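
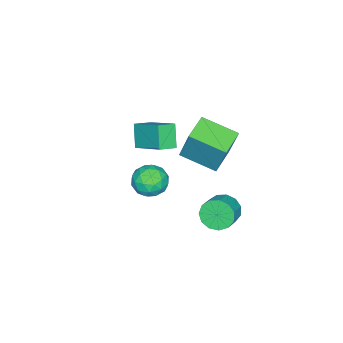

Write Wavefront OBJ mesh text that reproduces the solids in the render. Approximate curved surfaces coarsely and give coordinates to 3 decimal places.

v -3.846 -0.034 -1.344
v -3.556 0.652 0.641
v -4.115 1.861 -1.959
v -3.826 2.547 0.026
v -2.354 0.093 -1.606
v -2.065 0.779 0.379
v -2.624 1.988 -2.221
v -2.334 2.674 -0.236
v 0.003 3.847 -2.099
v 0.417 3.674 -2.833
v 1.45 3.859 -2.294
v 1.037 4.033 -1.561
v 0.332 4.151 -2.834
v 1.365 4.336 -2.295
v 0.142 4.531 -2.602
v 1.175 4.717 -2.063
v -0.091 4.695 -2.21
v 0.942 4.881 -1.671
v -0.295 4.589 -1.783
v 0.738 4.775 -1.244
v -0.404 4.248 -1.457
v 0.629 4.434 -0.918
v -0.383 3.779 -1.334
v 0.65 3.965 -0.795
v -0.24 3.332 -1.455
v 0.793 3.518 -0.916
v -0.02 3.049 -1.78
v 1.014 3.235 -1.241
v 0.208 3.019 -2.207
v 1.242 3.205 -1.668
v 0.371 3.252 -2.599
v 1.404 3.438 -2.061
v 1.695 1.753 0.935
v 2.621 1.642 0.862
v 1.479 0.538 0.058
v 2.405 0.427 -0.015
v 1.979 0.272 0.803
v 2.113 1.023 1.345
v 1.987 1.157 -0.425
v 2.121 1.908 0.117
v 2.802 1.273 0.021
v 2.797 0.726 0.78
v 1.303 1.454 0.14
v 1.298 0.907 0.899
v 2.177 1.804 0.976
v 1.923 0.376 -0.056
v 1.672 0.285 0.426
v 2.217 0.219 0.382
v 1.878 1.441 1.26
v 2.423 1.375 1.216
v 2.045 0.57 1.182
v 1.677 0.805 -0.296
v 2.222 0.739 -0.34
v 1.883 1.961 0.538
v 2.428 1.895 0.494
v 2.055 1.61 -0.262
v 2.828 1.522 0.438
v 2.701 0.808 -0.078
v 2.455 1.237 -0.319
v 2.534 1.678 -0
v 2.825 1.2 0.884
v 2.697 0.486 0.369
v 2.447 0.395 0.85
v 2.526 0.837 1.168
v 2.931 0.984 0.39
v 1.403 1.694 0.551
v 1.275 0.98 0.036
v 1.574 1.343 -0.248
v 1.653 1.785 0.07
v 1.399 1.372 0.998
v 1.272 0.658 0.482
v 1.566 0.502 0.92
v 1.645 0.943 1.239
v 1.169 1.196 0.53
v -4.145 -2.555 -1.64
v -3.297 -3.019 -1.315
v -3.618 -0.86 -0.596
v -2.769 -1.324 -0.271
v -3.451 -2.076 -2.769
v -2.602 -2.54 -2.444
v -2.923 -0.381 -1.725
v -2.075 -0.845 -1.4
f 2 4 1
f 5 2 1
f 1 4 3
f 3 5 1
f 2 8 4
f 6 2 5
f 6 8 2
f 4 8 3
f 7 5 3
f 3 8 7
f 7 6 5
f 8 6 7
f 10 9 13
f 10 13 11
f 11 13 14
f 11 14 12
f 13 9 15
f 13 15 14
f 14 15 16
f 14 16 12
f 15 9 17
f 15 17 16
f 16 17 18
f 16 18 12
f 17 9 19
f 17 19 18
f 18 19 20
f 18 20 12
f 19 9 21
f 19 21 20
f 20 21 22
f 20 22 12
f 21 9 23
f 21 23 22
f 22 23 24
f 22 24 12
f 23 9 25
f 23 25 24
f 24 25 26
f 24 26 12
f 25 9 27
f 25 27 26
f 26 27 28
f 26 28 12
f 27 9 29
f 27 29 28
f 28 29 30
f 28 30 12
f 29 9 31
f 29 31 30
f 30 31 32
f 30 32 12
f 31 9 10
f 31 10 32
f 32 10 11
f 32 11 12
f 33 70 49
f 70 44 73
f 49 73 38
f 70 73 49
f 33 49 45
f 49 38 50
f 45 50 34
f 49 50 45
f 33 45 54
f 45 34 55
f 54 55 40
f 45 55 54
f 33 54 66
f 54 40 69
f 66 69 43
f 54 69 66
f 33 66 70
f 66 43 74
f 70 74 44
f 66 74 70
f 34 50 61
f 50 38 64
f 61 64 42
f 50 64 61
f 38 73 51
f 73 44 72
f 51 72 37
f 73 72 51
f 44 74 71
f 74 43 67
f 71 67 35
f 74 67 71
f 43 69 68
f 69 40 56
f 68 56 39
f 69 56 68
f 40 55 60
f 55 34 57
f 60 57 41
f 55 57 60
f 36 62 48
f 62 42 63
f 48 63 37
f 62 63 48
f 36 48 46
f 48 37 47
f 46 47 35
f 48 47 46
f 36 46 53
f 46 35 52
f 53 52 39
f 46 52 53
f 36 53 58
f 53 39 59
f 58 59 41
f 53 59 58
f 36 58 62
f 58 41 65
f 62 65 42
f 58 65 62
f 37 63 51
f 63 42 64
f 51 64 38
f 63 64 51
f 35 47 71
f 47 37 72
f 71 72 44
f 47 72 71
f 39 52 68
f 52 35 67
f 68 67 43
f 52 67 68
f 41 59 60
f 59 39 56
f 60 56 40
f 59 56 60
f 42 65 61
f 65 41 57
f 61 57 34
f 65 57 61
f 76 78 75
f 79 76 75
f 75 78 77
f 77 79 75
f 76 82 78
f 80 76 79
f 80 82 76
f 78 82 77
f 81 79 77
f 77 82 81
f 81 80 79
f 82 80 81



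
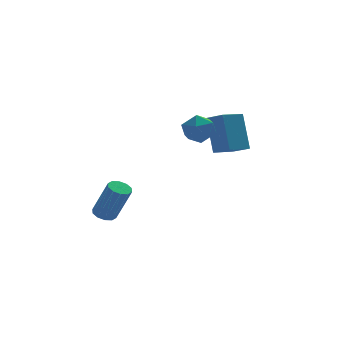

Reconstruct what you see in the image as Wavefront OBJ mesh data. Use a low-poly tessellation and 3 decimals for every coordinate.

v 1.231 -1.58 1.674
v 1.124 -0.754 3.371
v 2.227 -1.024 1.466
v 2.121 -0.199 3.163
v 1.739 -2.341 2.077
v 1.633 -1.516 3.774
v 2.736 -1.786 1.869
v 2.629 -0.96 3.566
v -3.141 -0.291 -1.994
v -2.889 -0.723 -2.223
v -2.308 -1.281 -0.535
v -2.559 -0.849 -0.306
v -2.668 -0.466 -2.214
v -2.087 -1.023 -0.527
v -2.627 -0.141 -2.121
v -2.046 -0.699 -0.433
v -2.782 0.126 -1.979
v -2.201 -0.432 -0.292
v -3.074 0.234 -1.843
v -2.493 -0.324 -0.156
v -3.392 0.141 -1.765
v -2.811 -0.417 -0.077
v -3.613 -0.117 -1.773
v -3.032 -0.674 -0.086
v -3.654 -0.441 -1.867
v -3.073 -0.999 -0.179
v -3.499 -0.708 -2.008
v -2.918 -1.266 -0.321
v -3.207 -0.816 -2.144
v -2.626 -1.374 -0.457
v 0.36 -3.267 3.528
v 0.803 -3.911 3.631
v -0.603 -3.829 4.149
v -0.16 -4.473 4.252
v 0.02 -3.807 4.633
v 0.615 -3.459 4.249
v -0.415 -4.281 3.531
v 0.18 -3.933 3.147
v 0.324 -4.538 3.633
v 0.592 -4.245 4.314
v -0.392 -3.495 3.466
v -0.124 -3.202 4.147
f 2 4 1
f 5 2 1
f 1 4 3
f 3 5 1
f 2 8 4
f 6 2 5
f 6 8 2
f 4 8 3
f 7 5 3
f 3 8 7
f 7 6 5
f 8 6 7
f 10 9 13
f 10 13 11
f 11 13 14
f 11 14 12
f 13 9 15
f 13 15 14
f 14 15 16
f 14 16 12
f 15 9 17
f 15 17 16
f 16 17 18
f 16 18 12
f 17 9 19
f 17 19 18
f 18 19 20
f 18 20 12
f 19 9 21
f 19 21 20
f 20 21 22
f 20 22 12
f 21 9 23
f 21 23 22
f 22 23 24
f 22 24 12
f 23 9 25
f 23 25 24
f 24 25 26
f 24 26 12
f 25 9 27
f 25 27 26
f 26 27 28
f 26 28 12
f 27 9 29
f 27 29 28
f 28 29 30
f 28 30 12
f 29 9 10
f 29 10 30
f 30 10 11
f 30 11 12
f 31 42 36
f 31 36 32
f 31 32 38
f 31 38 41
f 31 41 42
f 32 36 40
f 36 42 35
f 42 41 33
f 41 38 37
f 38 32 39
f 34 40 35
f 34 35 33
f 34 33 37
f 34 37 39
f 34 39 40
f 35 40 36
f 33 35 42
f 37 33 41
f 39 37 38
f 40 39 32



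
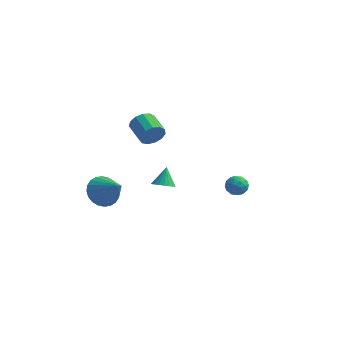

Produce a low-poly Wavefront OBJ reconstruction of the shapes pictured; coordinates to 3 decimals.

v -3.059 -3.541 -0.927
v -2.492 -2.855 -1.228
v -1.801 -4.119 0.127
v -2.656 -2.692 -0.943
v -2.881 -2.659 -0.656
v -3.134 -2.76 -0.41
v -3.375 -2.98 -0.242
v -3.568 -3.285 -0.179
v -3.684 -3.63 -0.23
v -3.704 -3.96 -0.387
v -3.626 -4.227 -0.626
v -3.462 -4.39 -0.911
v -3.237 -4.423 -1.198
v -2.984 -4.322 -1.444
v -2.743 -4.103 -1.612
v -2.55 -3.797 -1.675
v -2.435 -3.453 -1.624
v -2.414 -3.122 -1.467
v 3.057 -0.224 -1.144
v 3.359 -0.467 -0.647
v 2.221 -0.753 -0.893
v 2.523 -0.996 -0.396
v 2.371 -0.384 -0.405
v 2.888 -0.057 -0.559
v 2.692 -1.163 -0.981
v 3.209 -0.836 -1.135
v 3.134 -1.047 -0.546
v 2.936 -0.566 -0.19
v 2.644 -0.654 -1.35
v 2.446 -0.173 -0.994
v 3.281 -0.299 -0.917
v 2.299 -0.921 -0.623
v 2.209 -0.561 -0.628
v 2.387 -0.704 -0.335
v 3.004 -0.058 -0.866
v 3.182 -0.201 -0.574
v 2.601 -0.152 -0.431
v 2.398 -1.019 -0.966
v 2.576 -1.162 -0.674
v 3.193 -0.516 -1.205
v 3.371 -0.659 -0.912
v 2.979 -1.068 -1.109
v 3.327 -0.783 -0.566
v 2.836 -1.094 -0.418
v 2.935 -1.192 -0.762
v 3.239 -1 -0.853
v 3.21 -0.5 -0.356
v 2.719 -0.811 -0.209
v 2.629 -0.451 -0.214
v 2.933 -0.259 -0.305
v 3.078 -0.841 -0.297
v 2.861 -0.409 -1.331
v 2.37 -0.72 -1.184
v 2.647 -0.961 -1.235
v 2.951 -0.769 -1.326
v 2.744 -0.126 -1.122
v 2.253 -0.437 -0.974
v 2.341 -0.22 -0.687
v 2.645 -0.028 -0.778
v 2.502 -0.379 -1.243
v -0.917 -1.112 -1.385
v -0.374 -0.844 -1.513
v -1.003 -0.488 -0.435
v -0.54 -0.686 -1.631
v -0.772 -0.603 -1.707
v -1.029 -0.607 -1.727
v -1.267 -0.699 -1.688
v -1.444 -0.863 -1.596
v -1.53 -1.069 -1.468
v -1.511 -1.283 -1.326
v -1.388 -1.467 -1.194
v -1.185 -1.591 -1.094
v -0.935 -1.631 -1.045
v -0.682 -1.582 -1.055
v -0.47 -1.451 -1.122
v -0.335 -1.262 -1.234
v -0.301 -1.047 -1.372
v -3.091 2.525 -0.275
v -2.716 2.676 0.356
v -3.673 3.506 0.727
v -4.049 3.355 0.095
v -2.584 2.957 0.069
v -3.541 3.786 0.44
v -2.613 3.1 -0.327
v -3.57 3.93 0.044
v -2.794 3.061 -0.707
v -3.751 3.891 -0.336
v -3.069 2.852 -0.95
v -4.026 3.682 -0.579
v -3.352 2.539 -0.979
v -4.309 3.369 -0.608
v -3.552 2.222 -0.784
v -4.509 3.051 -0.413
v -3.605 2.001 -0.428
v -4.562 2.83 -0.057
v -3.496 1.946 -0.023
v -4.453 2.776 0.347
v -3.258 2.075 0.301
v -4.215 2.905 0.672
v -2.967 2.347 0.443
v -3.924 3.177 0.813
f 2 1 4
f 2 4 3
f 4 1 5
f 4 5 3
f 5 1 6
f 5 6 3
f 6 1 7
f 6 7 3
f 7 1 8
f 7 8 3
f 8 1 9
f 8 9 3
f 9 1 10
f 9 10 3
f 10 1 11
f 10 11 3
f 11 1 12
f 11 12 3
f 12 1 13
f 12 13 3
f 13 1 14
f 13 14 3
f 14 1 15
f 14 15 3
f 15 1 16
f 15 16 3
f 16 1 17
f 16 17 3
f 17 1 18
f 17 18 3
f 18 1 2
f 18 2 3
f 19 56 35
f 56 30 59
f 35 59 24
f 56 59 35
f 19 35 31
f 35 24 36
f 31 36 20
f 35 36 31
f 19 31 40
f 31 20 41
f 40 41 26
f 31 41 40
f 19 40 52
f 40 26 55
f 52 55 29
f 40 55 52
f 19 52 56
f 52 29 60
f 56 60 30
f 52 60 56
f 20 36 47
f 36 24 50
f 47 50 28
f 36 50 47
f 24 59 37
f 59 30 58
f 37 58 23
f 59 58 37
f 30 60 57
f 60 29 53
f 57 53 21
f 60 53 57
f 29 55 54
f 55 26 42
f 54 42 25
f 55 42 54
f 26 41 46
f 41 20 43
f 46 43 27
f 41 43 46
f 22 48 34
f 48 28 49
f 34 49 23
f 48 49 34
f 22 34 32
f 34 23 33
f 32 33 21
f 34 33 32
f 22 32 39
f 32 21 38
f 39 38 25
f 32 38 39
f 22 39 44
f 39 25 45
f 44 45 27
f 39 45 44
f 22 44 48
f 44 27 51
f 48 51 28
f 44 51 48
f 23 49 37
f 49 28 50
f 37 50 24
f 49 50 37
f 21 33 57
f 33 23 58
f 57 58 30
f 33 58 57
f 25 38 54
f 38 21 53
f 54 53 29
f 38 53 54
f 27 45 46
f 45 25 42
f 46 42 26
f 45 42 46
f 28 51 47
f 51 27 43
f 47 43 20
f 51 43 47
f 62 61 64
f 62 64 63
f 64 61 65
f 64 65 63
f 65 61 66
f 65 66 63
f 66 61 67
f 66 67 63
f 67 61 68
f 67 68 63
f 68 61 69
f 68 69 63
f 69 61 70
f 69 70 63
f 70 61 71
f 70 71 63
f 71 61 72
f 71 72 63
f 72 61 73
f 72 73 63
f 73 61 74
f 73 74 63
f 74 61 75
f 74 75 63
f 75 61 76
f 75 76 63
f 76 61 77
f 76 77 63
f 77 61 62
f 77 62 63
f 79 78 82
f 79 82 80
f 80 82 83
f 80 83 81
f 82 78 84
f 82 84 83
f 83 84 85
f 83 85 81
f 84 78 86
f 84 86 85
f 85 86 87
f 85 87 81
f 86 78 88
f 86 88 87
f 87 88 89
f 87 89 81
f 88 78 90
f 88 90 89
f 89 90 91
f 89 91 81
f 90 78 92
f 90 92 91
f 91 92 93
f 91 93 81
f 92 78 94
f 92 94 93
f 93 94 95
f 93 95 81
f 94 78 96
f 94 96 95
f 95 96 97
f 95 97 81
f 96 78 98
f 96 98 97
f 97 98 99
f 97 99 81
f 98 78 100
f 98 100 99
f 99 100 101
f 99 101 81
f 100 78 79
f 100 79 101
f 101 79 80
f 101 80 81



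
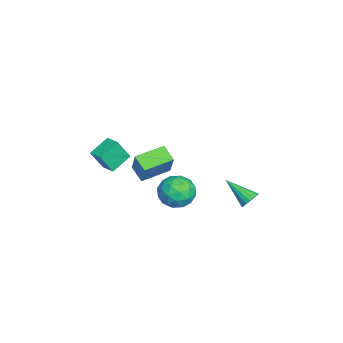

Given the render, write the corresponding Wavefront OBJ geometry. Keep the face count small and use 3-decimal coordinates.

v -3.701 -2.285 -0.241
v -2.804 -2.029 1.276
v -4.615 -0.809 0.051
v -3.719 -0.554 1.567
v -2.941 -1.706 -0.787
v -2.045 -1.451 0.729
v -3.856 -0.231 -0.496
v -2.959 0.025 1.021
v -1.718 -2.692 2.355
v -1.437 -3.322 3.619
v -1.071 -2.1 2.506
v -0.789 -2.731 3.77
v -0.831 -3.509 1.75
v -0.549 -4.14 3.014
v -0.183 -2.918 1.901
v 0.098 -3.548 3.165
v 0.123 1.171 0.554
v 1.011 1.38 1.138
v 0.229 -0.52 1.002
v 1.117 -0.311 1.586
v 0.154 0.063 1.912
v 0.089 1.108 1.635
v 1.151 -0.248 0.505
v 1.086 0.797 0.228
v 1.647 0.504 1.107
v 1.03 0.696 1.977
v 0.21 0.164 0.163
v -0.407 0.356 1.033
v 0.558 1.424 0.807
v 0.682 -0.564 1.333
v 0.116 -0.345 1.525
v 0.638 -0.221 1.868
v 0.016 1.264 1.099
v 0.538 1.387 1.442
v 0.034 0.612 1.897
v 0.702 -0.527 0.698
v 1.224 -0.404 1.041
v 0.602 1.081 0.272
v 1.124 1.205 0.615
v 1.206 0.248 0.243
v 1.453 1.032 1.132
v 1.515 0.038 1.395
v 1.536 0.075 0.76
v 1.498 0.689 0.597
v 1.091 1.145 1.643
v 1.153 0.151 1.906
v 0.587 0.37 2.098
v 0.549 0.984 1.935
v 1.464 0.63 1.625
v 0.087 0.709 0.234
v 0.149 -0.285 0.497
v 0.691 -0.124 0.205
v 0.653 0.49 0.042
v -0.275 0.822 0.745
v -0.213 -0.172 1.008
v -0.258 0.171 1.543
v -0.296 0.785 1.38
v -0.224 0.23 0.515
v 0.768 4.236 0.686
v 1.268 4.219 1.037
v 0.032 2.924 1.674
v 1.096 4.415 1.169
v 0.849 4.57 1.19
v 0.584 4.648 1.096
v 0.361 4.632 0.908
v 0.232 4.525 0.669
v 0.225 4.352 0.435
v 0.343 4.152 0.257
v 0.558 3.972 0.178
v 0.822 3.852 0.215
v 1.073 3.82 0.361
v 1.255 3.883 0.58
v 1.325 4.027 0.824
f 2 4 1
f 5 2 1
f 1 4 3
f 3 5 1
f 2 8 4
f 6 2 5
f 6 8 2
f 4 8 3
f 7 5 3
f 3 8 7
f 7 6 5
f 8 6 7
f 10 12 9
f 13 10 9
f 9 12 11
f 11 13 9
f 10 16 12
f 14 10 13
f 14 16 10
f 12 16 11
f 15 13 11
f 11 16 15
f 15 14 13
f 16 14 15
f 17 54 33
f 54 28 57
f 33 57 22
f 54 57 33
f 17 33 29
f 33 22 34
f 29 34 18
f 33 34 29
f 17 29 38
f 29 18 39
f 38 39 24
f 29 39 38
f 17 38 50
f 38 24 53
f 50 53 27
f 38 53 50
f 17 50 54
f 50 27 58
f 54 58 28
f 50 58 54
f 18 34 45
f 34 22 48
f 45 48 26
f 34 48 45
f 22 57 35
f 57 28 56
f 35 56 21
f 57 56 35
f 28 58 55
f 58 27 51
f 55 51 19
f 58 51 55
f 27 53 52
f 53 24 40
f 52 40 23
f 53 40 52
f 24 39 44
f 39 18 41
f 44 41 25
f 39 41 44
f 20 46 32
f 46 26 47
f 32 47 21
f 46 47 32
f 20 32 30
f 32 21 31
f 30 31 19
f 32 31 30
f 20 30 37
f 30 19 36
f 37 36 23
f 30 36 37
f 20 37 42
f 37 23 43
f 42 43 25
f 37 43 42
f 20 42 46
f 42 25 49
f 46 49 26
f 42 49 46
f 21 47 35
f 47 26 48
f 35 48 22
f 47 48 35
f 19 31 55
f 31 21 56
f 55 56 28
f 31 56 55
f 23 36 52
f 36 19 51
f 52 51 27
f 36 51 52
f 25 43 44
f 43 23 40
f 44 40 24
f 43 40 44
f 26 49 45
f 49 25 41
f 45 41 18
f 49 41 45
f 60 59 62
f 60 62 61
f 62 59 63
f 62 63 61
f 63 59 64
f 63 64 61
f 64 59 65
f 64 65 61
f 65 59 66
f 65 66 61
f 66 59 67
f 66 67 61
f 67 59 68
f 67 68 61
f 68 59 69
f 68 69 61
f 69 59 70
f 69 70 61
f 70 59 71
f 70 71 61
f 71 59 72
f 71 72 61
f 72 59 73
f 72 73 61
f 73 59 60
f 73 60 61



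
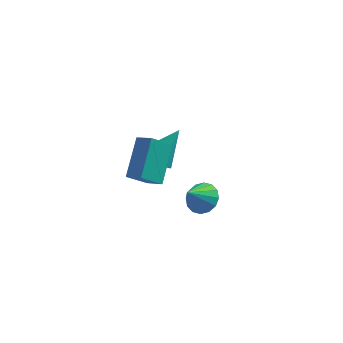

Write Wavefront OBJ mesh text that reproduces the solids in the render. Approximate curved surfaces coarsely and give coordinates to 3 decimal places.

v 1.182 0.926 -4.065
v 1.877 0.341 -4.025
v 0.498 0.194 -2.895
v 1.997 0.693 -3.735
v 1.898 1.107 -3.533
v 1.607 1.473 -3.474
v 1.202 1.692 -3.573
v 0.792 1.706 -3.804
v 0.486 1.511 -4.105
v 0.366 1.16 -4.395
v 0.465 0.746 -4.596
v 0.756 0.38 -4.655
v 1.161 0.161 -4.556
v 1.572 0.147 -4.325
v -1.233 2.533 -2.702
v -0.459 2.404 -3.2
v -0.167 3.587 -1.318
v -0.583 2.714 -3.341
v -0.806 2.997 -3.385
v -1.094 3.209 -3.324
v -1.403 3.319 -3.169
v -1.687 3.308 -2.943
v -1.901 3.18 -2.68
v -2.014 2.953 -2.42
v -2.008 2.662 -2.203
v -1.883 2.351 -2.062
v -1.66 2.069 -2.018
v -1.372 1.856 -2.079
v -1.063 1.747 -2.234
v -0.78 1.758 -2.46
v -0.565 1.886 -2.724
v -0.453 2.113 -2.983
v -2.011 -3.131 1.502
v -1.695 -1.393 2.779
v -1.106 -2.626 0.591
v -0.79 -0.888 1.868
v -1.27 -3.612 1.972
v -0.954 -1.874 3.249
v -0.365 -3.107 1.061
v -0.049 -1.369 2.338
f 2 1 4
f 2 4 3
f 4 1 5
f 4 5 3
f 5 1 6
f 5 6 3
f 6 1 7
f 6 7 3
f 7 1 8
f 7 8 3
f 8 1 9
f 8 9 3
f 9 1 10
f 9 10 3
f 10 1 11
f 10 11 3
f 11 1 12
f 11 12 3
f 12 1 13
f 12 13 3
f 13 1 14
f 13 14 3
f 14 1 2
f 14 2 3
f 16 15 18
f 16 18 17
f 18 15 19
f 18 19 17
f 19 15 20
f 19 20 17
f 20 15 21
f 20 21 17
f 21 15 22
f 21 22 17
f 22 15 23
f 22 23 17
f 23 15 24
f 23 24 17
f 24 15 25
f 24 25 17
f 25 15 26
f 25 26 17
f 26 15 27
f 26 27 17
f 27 15 28
f 27 28 17
f 28 15 29
f 28 29 17
f 29 15 30
f 29 30 17
f 30 15 31
f 30 31 17
f 31 15 32
f 31 32 17
f 32 15 16
f 32 16 17
f 34 36 33
f 37 34 33
f 33 36 35
f 35 37 33
f 34 40 36
f 38 34 37
f 38 40 34
f 36 40 35
f 39 37 35
f 35 40 39
f 39 38 37
f 40 38 39



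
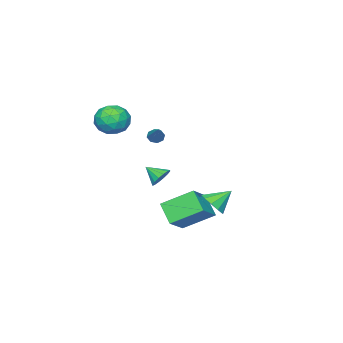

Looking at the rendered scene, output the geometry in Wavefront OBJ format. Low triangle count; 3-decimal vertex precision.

v 2.44 2.2 -2.625
v 1.983 1.172 -1.632
v 3.895 2.5 -1.645
v 3.438 1.472 -0.652
v 3.442 0.748 -3.668
v 2.985 -0.28 -2.675
v 4.897 1.048 -2.688
v 4.44 0.02 -1.695
v 2.194 -1.748 -1.032
v 2.595 -2.033 -1.571
v 2.386 -2.692 -0.388
v 2.84 -1.839 -1.359
v 2.912 -1.62 -1.06
v 2.791 -1.435 -0.753
v 2.511 -1.334 -0.521
v 2.145 -1.344 -0.426
v 1.792 -1.462 -0.494
v 1.547 -1.656 -0.706
v 1.476 -1.875 -1.005
v 1.596 -2.06 -1.312
v 1.877 -2.161 -1.544
v 2.242 -2.151 -1.639
v 0.692 -3.369 1.243
v 1.086 -3.425 0.924
v 1.768 -2.271 2.377
v 0.865 -3.116 0.835
v 0.542 -2.956 0.985
v 0.308 -3.037 1.286
v 0.298 -3.313 1.562
v 0.52 -3.622 1.651
v 0.842 -3.782 1.501
v 1.077 -3.701 1.2
v 4.252 3.351 -0.83
v 4.895 3.771 -0.442
v 3.368 3.929 0.01
v 4.716 4.076 -0.84
v 4.36 4.103 -1.233
v 3.963 3.844 -1.473
v 3.677 3.396 -1.467
v 3.61 2.931 -1.218
v 3.789 2.627 -0.821
v 4.145 2.599 -0.427
v 4.542 2.859 -0.187
v 4.828 3.307 -0.193
v 3.959 -3.137 3.965
v 4.675 -3.91 3.71
v 2.785 -3.87 2.89
v 3.501 -4.643 2.635
v 3.07 -4.609 3.628
v 3.795 -4.156 4.293
v 3.665 -3.624 2.307
v 4.39 -3.171 2.972
v 4.492 -4.21 2.686
v 4.125 -4.82 3.503
v 3.335 -2.96 3.097
v 2.968 -3.57 3.914
v 4.42 -3.459 3.932
v 3.04 -4.321 2.668
v 2.787 -4.301 3.252
v 3.207 -4.755 3.102
v 3.903 -3.604 4.274
v 4.324 -4.058 4.125
v 3.38 -4.469 4.077
v 3.136 -3.722 2.475
v 3.557 -4.176 2.326
v 4.253 -3.025 3.498
v 4.673 -3.479 3.348
v 4.08 -3.311 2.523
v 4.733 -4.09 3.18
v 4.043 -4.521 2.548
v 4.14 -3.922 2.356
v 4.566 -3.656 2.746
v 4.517 -4.448 3.66
v 3.827 -4.879 3.028
v 3.574 -4.859 3.612
v 4 -4.593 4.003
v 4.41 -4.625 3.058
v 3.633 -2.901 3.572
v 2.943 -3.332 2.94
v 3.46 -3.187 2.597
v 3.886 -2.921 2.988
v 3.417 -3.259 4.052
v 2.727 -3.69 3.42
v 2.894 -4.124 3.854
v 3.32 -3.858 4.244
v 3.05 -3.155 3.542
f 2 4 1
f 5 2 1
f 1 4 3
f 3 5 1
f 2 8 4
f 6 2 5
f 6 8 2
f 4 8 3
f 7 5 3
f 3 8 7
f 7 6 5
f 8 6 7
f 10 9 12
f 10 12 11
f 12 9 13
f 12 13 11
f 13 9 14
f 13 14 11
f 14 9 15
f 14 15 11
f 15 9 16
f 15 16 11
f 16 9 17
f 16 17 11
f 17 9 18
f 17 18 11
f 18 9 19
f 18 19 11
f 19 9 20
f 19 20 11
f 20 9 21
f 20 21 11
f 21 9 22
f 21 22 11
f 22 9 10
f 22 10 11
f 24 23 26
f 24 26 25
f 26 23 27
f 26 27 25
f 27 23 28
f 27 28 25
f 28 23 29
f 28 29 25
f 29 23 30
f 29 30 25
f 30 23 31
f 30 31 25
f 31 23 32
f 31 32 25
f 32 23 24
f 32 24 25
f 34 33 36
f 34 36 35
f 36 33 37
f 36 37 35
f 37 33 38
f 37 38 35
f 38 33 39
f 38 39 35
f 39 33 40
f 39 40 35
f 40 33 41
f 40 41 35
f 41 33 42
f 41 42 35
f 42 33 43
f 42 43 35
f 43 33 44
f 43 44 35
f 44 33 34
f 44 34 35
f 45 82 61
f 82 56 85
f 61 85 50
f 82 85 61
f 45 61 57
f 61 50 62
f 57 62 46
f 61 62 57
f 45 57 66
f 57 46 67
f 66 67 52
f 57 67 66
f 45 66 78
f 66 52 81
f 78 81 55
f 66 81 78
f 45 78 82
f 78 55 86
f 82 86 56
f 78 86 82
f 46 62 73
f 62 50 76
f 73 76 54
f 62 76 73
f 50 85 63
f 85 56 84
f 63 84 49
f 85 84 63
f 56 86 83
f 86 55 79
f 83 79 47
f 86 79 83
f 55 81 80
f 81 52 68
f 80 68 51
f 81 68 80
f 52 67 72
f 67 46 69
f 72 69 53
f 67 69 72
f 48 74 60
f 74 54 75
f 60 75 49
f 74 75 60
f 48 60 58
f 60 49 59
f 58 59 47
f 60 59 58
f 48 58 65
f 58 47 64
f 65 64 51
f 58 64 65
f 48 65 70
f 65 51 71
f 70 71 53
f 65 71 70
f 48 70 74
f 70 53 77
f 74 77 54
f 70 77 74
f 49 75 63
f 75 54 76
f 63 76 50
f 75 76 63
f 47 59 83
f 59 49 84
f 83 84 56
f 59 84 83
f 51 64 80
f 64 47 79
f 80 79 55
f 64 79 80
f 53 71 72
f 71 51 68
f 72 68 52
f 71 68 72
f 54 77 73
f 77 53 69
f 73 69 46
f 77 69 73



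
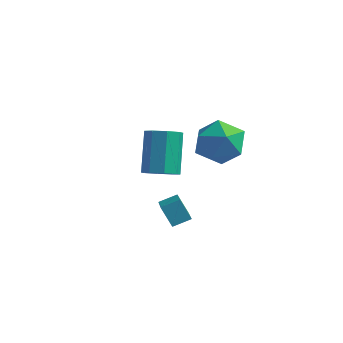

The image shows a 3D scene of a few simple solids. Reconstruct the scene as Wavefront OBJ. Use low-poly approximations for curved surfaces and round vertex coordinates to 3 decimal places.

v 2.618 1.768 -1.024
v 2.955 2.295 -0.014
v 3.485 0.145 -0.466
v 3.822 0.672 0.544
v 2.675 0.429 0.355
v 2.139 1.432 0.01
v 4.301 1.008 -0.49
v 3.765 2.011 -0.835
v 3.995 1.826 0.316
v 2.99 1.468 0.838
v 3.45 0.972 -1.318
v 2.445 0.614 -0.796
v 3.761 -4.164 -0.77
v 4.279 -3.632 -0.471
v 2.927 -2.968 -1.453
v 3.445 -2.436 -1.153
v 4.315 -4.244 -1.587
v 4.833 -3.712 -1.287
v 3.481 -3.048 -2.269
v 3.999 -2.516 -1.97
v 1.454 -0.396 -1.778
v 2.211 -0.396 -1.551
v 1.702 0.677 0.145
v 0.946 0.676 -0.082
v 2.072 0.082 -1.895
v 1.563 1.155 -0.199
v 1.571 0.279 -2.17
v 1.062 1.352 -0.474
v 1.002 0.081 -2.216
v 0.493 1.154 -0.52
v 0.698 -0.397 -2.005
v 0.189 0.676 -0.309
v 0.837 -0.875 -1.661
v 0.328 0.198 0.035
v 1.338 -1.072 -1.386
v 0.829 0.001 0.31
v 1.907 -0.874 -1.34
v 1.398 0.199 0.356
f 1 12 6
f 1 6 2
f 1 2 8
f 1 8 11
f 1 11 12
f 2 6 10
f 6 12 5
f 12 11 3
f 11 8 7
f 8 2 9
f 4 10 5
f 4 5 3
f 4 3 7
f 4 7 9
f 4 9 10
f 5 10 6
f 3 5 12
f 7 3 11
f 9 7 8
f 10 9 2
f 14 16 13
f 17 14 13
f 13 16 15
f 15 17 13
f 14 20 16
f 18 14 17
f 18 20 14
f 16 20 15
f 19 17 15
f 15 20 19
f 19 18 17
f 20 18 19
f 22 21 25
f 22 25 23
f 23 25 26
f 23 26 24
f 25 21 27
f 25 27 26
f 26 27 28
f 26 28 24
f 27 21 29
f 27 29 28
f 28 29 30
f 28 30 24
f 29 21 31
f 29 31 30
f 30 31 32
f 30 32 24
f 31 21 33
f 31 33 32
f 32 33 34
f 32 34 24
f 33 21 35
f 33 35 34
f 34 35 36
f 34 36 24
f 35 21 37
f 35 37 36
f 36 37 38
f 36 38 24
f 37 21 22
f 37 22 38
f 38 22 23
f 38 23 24



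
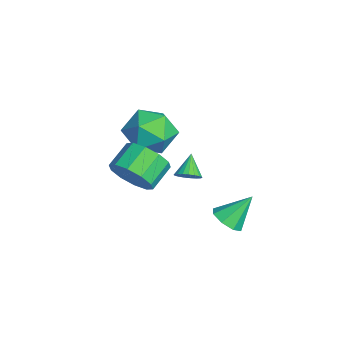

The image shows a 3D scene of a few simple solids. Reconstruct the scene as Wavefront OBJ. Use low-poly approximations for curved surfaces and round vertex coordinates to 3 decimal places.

v -0.871 -2.419 2.731
v 0.195 -2.474 3.384
v -0.095 -3.686 1.356
v 0.971 -3.741 2.009
v -0.071 -4.26 2.468
v -0.551 -3.477 3.317
v 0.651 -2.683 1.423
v 0.171 -1.9 2.272
v 1.135 -2.638 2.575
v 0.689 -3.612 3.221
v -0.589 -2.548 1.519
v -1.035 -3.522 2.165
v -1.701 -1.251 -2.081
v -1.367 -1.532 -1.641
v -2.539 -0.989 -1.279
v -1.279 -1.29 -1.628
v -1.264 -1.041 -1.694
v -1.325 -0.828 -1.827
v -1.451 -0.689 -2.004
v -1.62 -0.647 -2.194
v -1.803 -0.709 -2.365
v -1.968 -0.865 -2.486
v -2.087 -1.088 -2.538
v -2.139 -1.339 -2.511
v -2.116 -1.574 -2.409
v -2.02 -1.754 -2.251
v -1.87 -1.847 -2.064
v -1.69 -1.837 -1.879
v -1.512 -1.725 -1.73
v 3.517 -4.27 2.389
v 4.282 -3.95 3
v 3.468 -3.151 3.602
v 2.703 -3.47 2.991
v 4.271 -3.575 2.486
v 3.457 -2.776 3.088
v 3.972 -3.464 1.935
v 3.158 -2.665 2.538
v 3.499 -3.662 1.558
v 2.685 -2.862 2.16
v 3.033 -4.091 1.497
v 2.219 -3.292 2.1
v 2.752 -4.589 1.778
v 1.938 -3.79 2.38
v 2.763 -4.964 2.292
v 1.949 -4.165 2.894
v 3.062 -5.075 2.842
v 2.248 -4.276 3.445
v 3.535 -4.878 3.22
v 2.721 -4.078 3.822
v 4.001 -4.448 3.28
v 3.187 -3.649 3.883
v 2.301 -0.241 -1.745
v 2.793 0.259 -2.109
v 2.119 0.821 -0.535
v 2.216 0.344 -2.27
v 1.689 0.086 -2.124
v 1.52 -0.363 -1.755
v 1.809 -0.74 -1.381
v 2.386 -0.825 -1.22
v 2.913 -0.567 -1.367
v 3.081 -0.118 -1.735
f 1 12 6
f 1 6 2
f 1 2 8
f 1 8 11
f 1 11 12
f 2 6 10
f 6 12 5
f 12 11 3
f 11 8 7
f 8 2 9
f 4 10 5
f 4 5 3
f 4 3 7
f 4 7 9
f 4 9 10
f 5 10 6
f 3 5 12
f 7 3 11
f 9 7 8
f 10 9 2
f 14 13 16
f 14 16 15
f 16 13 17
f 16 17 15
f 17 13 18
f 17 18 15
f 18 13 19
f 18 19 15
f 19 13 20
f 19 20 15
f 20 13 21
f 20 21 15
f 21 13 22
f 21 22 15
f 22 13 23
f 22 23 15
f 23 13 24
f 23 24 15
f 24 13 25
f 24 25 15
f 25 13 26
f 25 26 15
f 26 13 27
f 26 27 15
f 27 13 28
f 27 28 15
f 28 13 29
f 28 29 15
f 29 13 14
f 29 14 15
f 31 30 34
f 31 34 32
f 32 34 35
f 32 35 33
f 34 30 36
f 34 36 35
f 35 36 37
f 35 37 33
f 36 30 38
f 36 38 37
f 37 38 39
f 37 39 33
f 38 30 40
f 38 40 39
f 39 40 41
f 39 41 33
f 40 30 42
f 40 42 41
f 41 42 43
f 41 43 33
f 42 30 44
f 42 44 43
f 43 44 45
f 43 45 33
f 44 30 46
f 44 46 45
f 45 46 47
f 45 47 33
f 46 30 48
f 46 48 47
f 47 48 49
f 47 49 33
f 48 30 50
f 48 50 49
f 49 50 51
f 49 51 33
f 50 30 31
f 50 31 51
f 51 31 32
f 51 32 33
f 53 52 55
f 53 55 54
f 55 52 56
f 55 56 54
f 56 52 57
f 56 57 54
f 57 52 58
f 57 58 54
f 58 52 59
f 58 59 54
f 59 52 60
f 59 60 54
f 60 52 61
f 60 61 54
f 61 52 53
f 61 53 54



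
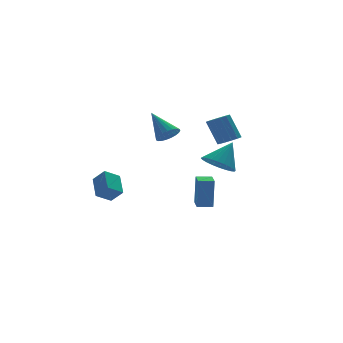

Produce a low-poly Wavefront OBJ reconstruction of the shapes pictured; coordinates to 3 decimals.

v -4.703 0.511 -2.987
v -4.209 -0.076 -2.226
v -4.356 1.832 -2.192
v -3.863 1.245 -1.432
v -3.737 0.595 -3.548
v -3.244 0.008 -2.788
v -3.391 1.916 -2.754
v -2.897 1.329 -1.993
v 1.904 -1.594 -0.828
v 2.659 -2.281 -1.208
v 2.996 -1.186 0.608
v 2.774 -1.919 -1.398
v 2.756 -1.506 -1.502
v 2.608 -1.108 -1.502
v 2.353 -0.783 -1.401
v 2.03 -0.582 -1.212
v 1.687 -0.534 -0.964
v 1.377 -0.648 -0.696
v 1.148 -0.907 -0.448
v 1.033 -1.269 -0.258
v 1.051 -1.681 -0.154
v 1.199 -2.08 -0.154
v 1.454 -2.405 -0.255
v 1.777 -2.606 -0.444
v 2.12 -2.654 -0.692
v 2.43 -2.539 -0.96
v 1.466 0.321 -4.758
v 1.581 0.408 -2.753
v 1.828 1.432 -4.827
v 1.943 1.519 -2.822
v 2.377 0.021 -4.798
v 2.492 0.108 -2.793
v 2.739 1.132 -4.867
v 2.854 1.219 -2.862
v 4.12 1.511 -0.225
v 4.855 1.499 -0.03
v 4.434 2.217 1.6
v 3.7 2.229 1.405
v 4.785 1.879 -0.216
v 4.365 2.597 1.414
v 4.504 2.142 -0.404
v 4.084 2.86 1.226
v 4.102 2.205 -0.535
v 3.681 2.922 1.095
v 3.705 2.047 -0.568
v 3.284 2.765 1.062
v 3.44 1.719 -0.492
v 3.019 2.437 1.138
v 3.391 1.325 -0.331
v 2.971 2.043 1.299
v 3.574 0.991 -0.137
v 3.153 1.708 1.493
v 3.93 0.821 0.03
v 3.509 1.539 1.66
v 4.346 0.87 0.115
v 3.926 1.588 1.745
v 4.691 1.123 0.093
v 4.271 1.841 1.723
v 0.037 1.154 0.885
v 0.786 1.134 1.136
v -0.377 2.626 2.235
v 0.8 1.358 0.897
v 0.683 1.546 0.655
v 0.454 1.667 0.453
v 0.152 1.699 0.325
v -0.169 1.637 0.295
v -0.454 1.491 0.366
v -0.655 1.287 0.527
v -0.736 1.06 0.75
v -0.683 0.849 0.997
v -0.506 0.691 1.224
v -0.235 0.613 1.392
v 0.083 0.628 1.473
v 0.393 0.734 1.452
v 0.642 0.913 1.333
f 2 4 1
f 5 2 1
f 1 4 3
f 3 5 1
f 2 8 4
f 6 2 5
f 6 8 2
f 4 8 3
f 7 5 3
f 3 8 7
f 7 6 5
f 8 6 7
f 10 9 12
f 10 12 11
f 12 9 13
f 12 13 11
f 13 9 14
f 13 14 11
f 14 9 15
f 14 15 11
f 15 9 16
f 15 16 11
f 16 9 17
f 16 17 11
f 17 9 18
f 17 18 11
f 18 9 19
f 18 19 11
f 19 9 20
f 19 20 11
f 20 9 21
f 20 21 11
f 21 9 22
f 21 22 11
f 22 9 23
f 22 23 11
f 23 9 24
f 23 24 11
f 24 9 25
f 24 25 11
f 25 9 26
f 25 26 11
f 26 9 10
f 26 10 11
f 28 30 27
f 31 28 27
f 27 30 29
f 29 31 27
f 28 34 30
f 32 28 31
f 32 34 28
f 30 34 29
f 33 31 29
f 29 34 33
f 33 32 31
f 34 32 33
f 36 35 39
f 36 39 37
f 37 39 40
f 37 40 38
f 39 35 41
f 39 41 40
f 40 41 42
f 40 42 38
f 41 35 43
f 41 43 42
f 42 43 44
f 42 44 38
f 43 35 45
f 43 45 44
f 44 45 46
f 44 46 38
f 45 35 47
f 45 47 46
f 46 47 48
f 46 48 38
f 47 35 49
f 47 49 48
f 48 49 50
f 48 50 38
f 49 35 51
f 49 51 50
f 50 51 52
f 50 52 38
f 51 35 53
f 51 53 52
f 52 53 54
f 52 54 38
f 53 35 55
f 53 55 54
f 54 55 56
f 54 56 38
f 55 35 57
f 55 57 56
f 56 57 58
f 56 58 38
f 57 35 36
f 57 36 58
f 58 36 37
f 58 37 38
f 60 59 62
f 60 62 61
f 62 59 63
f 62 63 61
f 63 59 64
f 63 64 61
f 64 59 65
f 64 65 61
f 65 59 66
f 65 66 61
f 66 59 67
f 66 67 61
f 67 59 68
f 67 68 61
f 68 59 69
f 68 69 61
f 69 59 70
f 69 70 61
f 70 59 71
f 70 71 61
f 71 59 72
f 71 72 61
f 72 59 73
f 72 73 61
f 73 59 74
f 73 74 61
f 74 59 75
f 74 75 61
f 75 59 60
f 75 60 61



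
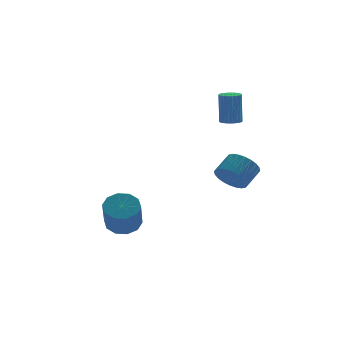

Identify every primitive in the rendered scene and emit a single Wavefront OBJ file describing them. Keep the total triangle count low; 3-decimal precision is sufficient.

v -2.774 1.695 -3.509
v -1.838 1.871 -3.174
v -2.189 0.62 -1.536
v -3.126 0.445 -1.871
v -2.215 2.301 -2.926
v -2.567 1.051 -1.288
v -2.806 2.501 -2.9
v -3.157 1.25 -1.263
v -3.385 2.392 -3.107
v -3.736 1.142 -1.47
v -3.73 2.018 -3.468
v -4.082 0.767 -1.83
v -3.711 1.52 -3.844
v -4.062 0.269 -2.206
v -3.333 1.089 -4.092
v -3.685 -0.161 -2.454
v -2.743 0.89 -4.117
v -3.094 -0.361 -2.48
v -2.164 0.998 -3.91
v -2.515 -0.252 -2.273
v -1.818 1.373 -3.55
v -2.17 0.122 -1.912
v 3.513 3.327 2.704
v 3.922 2.85 2.746
v 3.916 3.016 4.659
v 3.507 3.493 4.616
v 4.074 3.042 2.73
v 4.068 3.208 4.643
v 4.141 3.278 2.71
v 4.135 3.444 4.623
v 4.112 3.521 2.689
v 4.106 3.687 4.601
v 3.992 3.735 2.67
v 3.986 3.901 4.582
v 3.799 3.886 2.656
v 3.793 4.052 4.569
v 3.563 3.953 2.649
v 3.556 4.119 4.562
v 3.318 3.924 2.651
v 3.312 4.09 4.564
v 3.104 3.804 2.661
v 3.098 3.97 4.574
v 2.952 3.612 2.677
v 2.946 3.778 4.59
v 2.885 3.376 2.697
v 2.879 3.542 4.61
v 2.914 3.133 2.719
v 2.908 3.299 4.631
v 3.034 2.919 2.738
v 3.028 3.085 4.65
v 3.227 2.768 2.751
v 3.221 2.934 4.664
v 3.464 2.701 2.758
v 3.457 2.867 4.671
v 3.708 2.73 2.756
v 3.702 2.896 4.669
v 2.502 -0.302 -0.144
v 3.111 -0.218 -0.933
v 3.988 0.446 -0.184
v 3.378 0.362 0.604
v 2.896 0.106 -0.968
v 3.773 0.769 -0.219
v 2.621 0.368 -0.878
v 3.498 1.031 -0.129
v 2.328 0.527 -0.676
v 3.205 1.191 0.073
v 2.061 0.561 -0.393
v 2.938 1.224 0.356
v 1.861 0.463 -0.072
v 2.738 1.127 0.676
v 1.759 0.249 0.237
v 2.636 0.912 0.986
v 1.77 -0.049 0.489
v 2.647 0.614 1.237
v 1.892 -0.386 0.644
v 2.769 0.278 1.393
v 2.107 -0.709 0.679
v 2.984 -0.046 1.428
v 2.382 -0.971 0.589
v 3.259 -0.308 1.338
v 2.675 -1.131 0.387
v 3.552 -0.467 1.136
v 2.942 -1.164 0.104
v 3.819 -0.501 0.853
v 3.142 -1.067 -0.216
v 4.019 -0.403 0.532
v 3.244 -0.852 -0.526
v 4.121 -0.189 0.223
v 3.233 -0.554 -0.777
v 4.11 0.109 -0.029
f 2 1 5
f 2 5 3
f 3 5 6
f 3 6 4
f 5 1 7
f 5 7 6
f 6 7 8
f 6 8 4
f 7 1 9
f 7 9 8
f 8 9 10
f 8 10 4
f 9 1 11
f 9 11 10
f 10 11 12
f 10 12 4
f 11 1 13
f 11 13 12
f 12 13 14
f 12 14 4
f 13 1 15
f 13 15 14
f 14 15 16
f 14 16 4
f 15 1 17
f 15 17 16
f 16 17 18
f 16 18 4
f 17 1 19
f 17 19 18
f 18 19 20
f 18 20 4
f 19 1 21
f 19 21 20
f 20 21 22
f 20 22 4
f 21 1 2
f 21 2 22
f 22 2 3
f 22 3 4
f 24 23 27
f 24 27 25
f 25 27 28
f 25 28 26
f 27 23 29
f 27 29 28
f 28 29 30
f 28 30 26
f 29 23 31
f 29 31 30
f 30 31 32
f 30 32 26
f 31 23 33
f 31 33 32
f 32 33 34
f 32 34 26
f 33 23 35
f 33 35 34
f 34 35 36
f 34 36 26
f 35 23 37
f 35 37 36
f 36 37 38
f 36 38 26
f 37 23 39
f 37 39 38
f 38 39 40
f 38 40 26
f 39 23 41
f 39 41 40
f 40 41 42
f 40 42 26
f 41 23 43
f 41 43 42
f 42 43 44
f 42 44 26
f 43 23 45
f 43 45 44
f 44 45 46
f 44 46 26
f 45 23 47
f 45 47 46
f 46 47 48
f 46 48 26
f 47 23 49
f 47 49 48
f 48 49 50
f 48 50 26
f 49 23 51
f 49 51 50
f 50 51 52
f 50 52 26
f 51 23 53
f 51 53 52
f 52 53 54
f 52 54 26
f 53 23 55
f 53 55 54
f 54 55 56
f 54 56 26
f 55 23 24
f 55 24 56
f 56 24 25
f 56 25 26
f 58 57 61
f 58 61 59
f 59 61 62
f 59 62 60
f 61 57 63
f 61 63 62
f 62 63 64
f 62 64 60
f 63 57 65
f 63 65 64
f 64 65 66
f 64 66 60
f 65 57 67
f 65 67 66
f 66 67 68
f 66 68 60
f 67 57 69
f 67 69 68
f 68 69 70
f 68 70 60
f 69 57 71
f 69 71 70
f 70 71 72
f 70 72 60
f 71 57 73
f 71 73 72
f 72 73 74
f 72 74 60
f 73 57 75
f 73 75 74
f 74 75 76
f 74 76 60
f 75 57 77
f 75 77 76
f 76 77 78
f 76 78 60
f 77 57 79
f 77 79 78
f 78 79 80
f 78 80 60
f 79 57 81
f 79 81 80
f 80 81 82
f 80 82 60
f 81 57 83
f 81 83 82
f 82 83 84
f 82 84 60
f 83 57 85
f 83 85 84
f 84 85 86
f 84 86 60
f 85 57 87
f 85 87 86
f 86 87 88
f 86 88 60
f 87 57 89
f 87 89 88
f 88 89 90
f 88 90 60
f 89 57 58
f 89 58 90
f 90 58 59
f 90 59 60



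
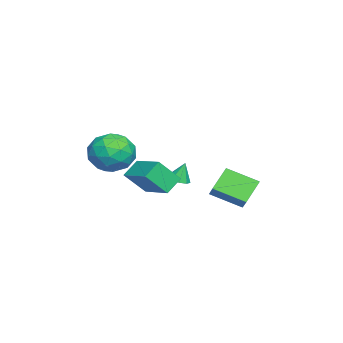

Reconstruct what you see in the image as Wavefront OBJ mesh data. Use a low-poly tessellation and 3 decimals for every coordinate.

v -3.25 0.322 -2.435
v -2.628 0.472 -2.401
v -3.39 0.658 -1.345
v -2.859 0.818 -2.538
v -3.272 0.932 -2.626
v -3.675 0.761 -2.625
v -3.879 0.384 -2.536
v -3.788 -0.022 -2.399
v -3.446 -0.267 -2.279
v -3.011 -0.236 -2.233
v -2.689 0.056 -2.281
v -0.921 3.863 -3.15
v -0.991 2.228 -2.401
v -1.981 4.354 -2.177
v -2.051 2.719 -1.428
v -0.169 4.141 -2.472
v -0.239 2.506 -1.723
v -1.229 4.632 -1.499
v -1.299 2.997 -0.75
v 0.748 -1.285 0.009
v 1.436 -2.099 0.685
v -0.916 -2.421 0.335
v -0.228 -3.235 1.011
v -0.454 -2.077 1.457
v 0.575 -1.374 1.256
v -0.055 -3.146 -0.236
v 0.974 -2.443 -0.437
v 0.94 -3.249 0.533
v 0.693 -2.588 1.58
v -0.173 -1.932 -0.56
v -0.42 -1.271 0.487
v 1.238 -1.592 0.319
v -0.718 -2.928 0.701
v -0.851 -2.247 0.964
v -0.446 -2.726 1.361
v 0.732 -1.166 0.654
v 1.137 -1.645 1.051
v 0.026 -1.632 1.505
v -0.617 -2.875 -0.031
v -0.212 -3.354 0.366
v 0.966 -1.794 -0.341
v 1.371 -2.273 0.056
v 0.494 -2.888 -0.485
v 1.351 -2.746 0.627
v 0.373 -3.414 0.818
v 0.474 -3.362 0.085
v 1.079 -2.949 -0.033
v 1.206 -2.358 1.242
v 0.228 -3.026 1.433
v 0.095 -2.345 1.696
v 0.7 -1.932 1.577
v 0.914 -3.034 1.152
v 0.292 -1.494 -0.413
v -0.686 -2.162 -0.222
v -0.18 -2.588 -0.557
v 0.425 -2.175 -0.676
v 0.147 -1.106 0.202
v -0.831 -1.774 0.393
v -0.559 -1.571 1.053
v 0.046 -1.158 0.935
v -0.394 -1.486 -0.132
v 0.367 -1.669 -0.882
v -0.372 -1.163 -0.193
v -0.081 -0.698 -2.073
v -0.82 -0.193 -1.384
v 1.78 -0.347 -0.336
v 1.041 0.158 0.353
v 1.332 0.623 -1.527
v 0.593 1.129 -0.838
f 2 1 4
f 2 4 3
f 4 1 5
f 4 5 3
f 5 1 6
f 5 6 3
f 6 1 7
f 6 7 3
f 7 1 8
f 7 8 3
f 8 1 9
f 8 9 3
f 9 1 10
f 9 10 3
f 10 1 11
f 10 11 3
f 11 1 2
f 11 2 3
f 13 15 12
f 16 13 12
f 12 15 14
f 14 16 12
f 13 19 15
f 17 13 16
f 17 19 13
f 15 19 14
f 18 16 14
f 14 19 18
f 18 17 16
f 19 17 18
f 20 57 36
f 57 31 60
f 36 60 25
f 57 60 36
f 20 36 32
f 36 25 37
f 32 37 21
f 36 37 32
f 20 32 41
f 32 21 42
f 41 42 27
f 32 42 41
f 20 41 53
f 41 27 56
f 53 56 30
f 41 56 53
f 20 53 57
f 53 30 61
f 57 61 31
f 53 61 57
f 21 37 48
f 37 25 51
f 48 51 29
f 37 51 48
f 25 60 38
f 60 31 59
f 38 59 24
f 60 59 38
f 31 61 58
f 61 30 54
f 58 54 22
f 61 54 58
f 30 56 55
f 56 27 43
f 55 43 26
f 56 43 55
f 27 42 47
f 42 21 44
f 47 44 28
f 42 44 47
f 23 49 35
f 49 29 50
f 35 50 24
f 49 50 35
f 23 35 33
f 35 24 34
f 33 34 22
f 35 34 33
f 23 33 40
f 33 22 39
f 40 39 26
f 33 39 40
f 23 40 45
f 40 26 46
f 45 46 28
f 40 46 45
f 23 45 49
f 45 28 52
f 49 52 29
f 45 52 49
f 24 50 38
f 50 29 51
f 38 51 25
f 50 51 38
f 22 34 58
f 34 24 59
f 58 59 31
f 34 59 58
f 26 39 55
f 39 22 54
f 55 54 30
f 39 54 55
f 28 46 47
f 46 26 43
f 47 43 27
f 46 43 47
f 29 52 48
f 52 28 44
f 48 44 21
f 52 44 48
f 63 65 62
f 66 63 62
f 62 65 64
f 64 66 62
f 63 69 65
f 67 63 66
f 67 69 63
f 65 69 64
f 68 66 64
f 64 69 68
f 68 67 66
f 69 67 68



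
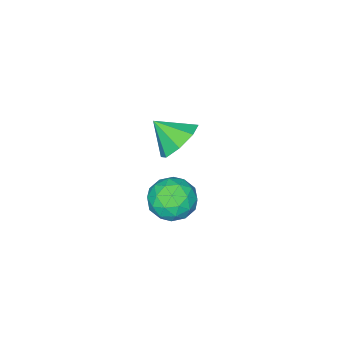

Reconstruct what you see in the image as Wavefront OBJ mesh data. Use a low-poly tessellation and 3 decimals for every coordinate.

v 3.185 1.129 3.457
v 3.536 1.465 4.143
v 4.404 0.675 3.057
v 4.755 1.011 3.743
v 4.242 0.349 3.815
v 3.488 0.629 4.062
v 4.452 1.511 3.138
v 3.698 1.791 3.385
v 4.318 1.701 3.946
v 4.189 0.983 4.365
v 3.751 1.157 2.835
v 3.622 0.439 3.254
v 3.253 1.337 3.835
v 4.687 0.803 3.365
v 4.385 0.414 3.407
v 4.591 0.612 3.81
v 3.225 0.845 3.787
v 3.431 1.043 4.191
v 3.846 0.387 3.998
v 4.509 1.097 3.009
v 4.715 1.295 3.413
v 3.349 1.528 3.39
v 3.555 1.726 3.793
v 4.094 1.753 3.202
v 3.92 1.673 4.123
v 4.636 1.407 3.888
v 4.458 1.7 3.532
v 4.015 1.865 3.677
v 3.843 1.251 4.369
v 4.56 0.985 4.134
v 4.258 0.595 4.176
v 3.815 0.76 4.321
v 4.303 1.39 4.253
v 3.38 1.155 3.066
v 4.097 0.889 2.831
v 4.125 1.38 2.879
v 3.682 1.545 3.024
v 3.304 0.733 3.312
v 4.02 0.467 3.077
v 3.925 0.275 3.523
v 3.482 0.44 3.668
v 3.637 0.75 2.947
v 0.27 -2.296 1.65
v 0.916 -2.532 1.053
v 0.63 -3.184 2.39
v 1.138 -2.059 1.513
v 0.853 -1.725 2.053
v 0.226 -1.725 2.357
v -0.375 -2.06 2.247
v -0.597 -2.533 1.787
v -0.312 -2.868 1.247
v 0.315 -2.867 0.943
f 1 38 17
f 38 12 41
f 17 41 6
f 38 41 17
f 1 17 13
f 17 6 18
f 13 18 2
f 17 18 13
f 1 13 22
f 13 2 23
f 22 23 8
f 13 23 22
f 1 22 34
f 22 8 37
f 34 37 11
f 22 37 34
f 1 34 38
f 34 11 42
f 38 42 12
f 34 42 38
f 2 18 29
f 18 6 32
f 29 32 10
f 18 32 29
f 6 41 19
f 41 12 40
f 19 40 5
f 41 40 19
f 12 42 39
f 42 11 35
f 39 35 3
f 42 35 39
f 11 37 36
f 37 8 24
f 36 24 7
f 37 24 36
f 8 23 28
f 23 2 25
f 28 25 9
f 23 25 28
f 4 30 16
f 30 10 31
f 16 31 5
f 30 31 16
f 4 16 14
f 16 5 15
f 14 15 3
f 16 15 14
f 4 14 21
f 14 3 20
f 21 20 7
f 14 20 21
f 4 21 26
f 21 7 27
f 26 27 9
f 21 27 26
f 4 26 30
f 26 9 33
f 30 33 10
f 26 33 30
f 5 31 19
f 31 10 32
f 19 32 6
f 31 32 19
f 3 15 39
f 15 5 40
f 39 40 12
f 15 40 39
f 7 20 36
f 20 3 35
f 36 35 11
f 20 35 36
f 9 27 28
f 27 7 24
f 28 24 8
f 27 24 28
f 10 33 29
f 33 9 25
f 29 25 2
f 33 25 29
f 44 43 46
f 44 46 45
f 46 43 47
f 46 47 45
f 47 43 48
f 47 48 45
f 48 43 49
f 48 49 45
f 49 43 50
f 49 50 45
f 50 43 51
f 50 51 45
f 51 43 52
f 51 52 45
f 52 43 44
f 52 44 45



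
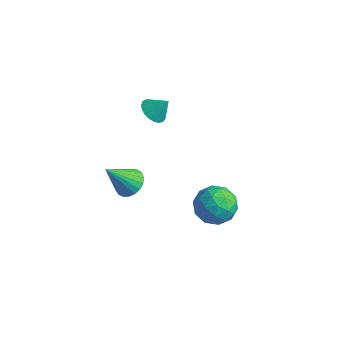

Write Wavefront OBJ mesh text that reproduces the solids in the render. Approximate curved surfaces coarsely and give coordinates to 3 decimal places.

v 2.899 1.942 0.938
v 3.958 1.696 1.443
v 3.082 0.384 -0.203
v 4.141 0.138 0.302
v 3.131 0.016 0.937
v 3.018 0.979 1.642
v 4.022 1.101 -0.402
v 3.909 2.064 0.303
v 4.652 1.177 0.615
v 4.102 0.506 1.442
v 2.938 1.574 -0.202
v 2.388 0.903 0.625
v 3.412 1.955 1.291
v 3.628 0.125 -0.051
v 3.034 0.053 0.322
v 3.657 -0.092 0.619
v 2.86 1.534 1.408
v 3.483 1.39 1.704
v 2.997 0.402 1.407
v 3.557 0.69 -0.464
v 4.18 0.546 -0.168
v 3.383 2.172 0.621
v 4.006 2.027 0.918
v 4.043 1.678 -0.167
v 4.443 1.506 1.101
v 4.55 0.59 0.43
v 4.48 1.156 0.016
v 4.414 1.722 0.431
v 4.119 1.112 1.587
v 4.227 0.196 0.916
v 3.633 0.124 1.289
v 3.567 0.69 1.704
v 4.527 0.806 1.1
v 2.813 1.884 0.324
v 2.921 0.968 -0.347
v 3.473 1.39 -0.464
v 3.407 1.956 -0.049
v 2.49 1.49 0.81
v 2.597 0.574 0.139
v 2.626 0.358 0.809
v 2.56 0.924 1.224
v 2.513 1.274 0.14
v -3.15 3.754 1.901
v -2.455 3.415 1.598
v -2.51 4.226 2.839
v -2.457 3.724 1.444
v -2.579 4.038 1.369
v -2.799 4.303 1.386
v -3.08 4.473 1.492
v -3.373 4.519 1.668
v -3.628 4.432 1.885
v -3.799 4.228 2.104
v -3.859 3.943 2.288
v -3.795 3.624 2.406
v -3.62 3.328 2.435
v -3.364 3.106 2.373
v -3.071 2.995 2.228
v -2.791 3.016 2.027
v -2.573 3.165 1.804
v -1.18 -0.203 0.084
v -0.607 -0.839 -0.158
v -1.74 -1.357 1.796
v -0.396 -0.623 0.056
v -0.321 -0.334 0.276
v -0.395 -0.023 0.462
v -0.604 0.258 0.582
v -0.913 0.458 0.617
v -1.269 0.545 0.559
v -1.608 0.502 0.419
v -1.874 0.337 0.221
v -2.02 0.079 -0
v -2.021 -0.227 -0.208
v -1.876 -0.53 -0.364
v -1.611 -0.776 -0.444
v -1.272 -0.922 -0.432
v -0.916 -0.945 -0.331
f 1 38 17
f 38 12 41
f 17 41 6
f 38 41 17
f 1 17 13
f 17 6 18
f 13 18 2
f 17 18 13
f 1 13 22
f 13 2 23
f 22 23 8
f 13 23 22
f 1 22 34
f 22 8 37
f 34 37 11
f 22 37 34
f 1 34 38
f 34 11 42
f 38 42 12
f 34 42 38
f 2 18 29
f 18 6 32
f 29 32 10
f 18 32 29
f 6 41 19
f 41 12 40
f 19 40 5
f 41 40 19
f 12 42 39
f 42 11 35
f 39 35 3
f 42 35 39
f 11 37 36
f 37 8 24
f 36 24 7
f 37 24 36
f 8 23 28
f 23 2 25
f 28 25 9
f 23 25 28
f 4 30 16
f 30 10 31
f 16 31 5
f 30 31 16
f 4 16 14
f 16 5 15
f 14 15 3
f 16 15 14
f 4 14 21
f 14 3 20
f 21 20 7
f 14 20 21
f 4 21 26
f 21 7 27
f 26 27 9
f 21 27 26
f 4 26 30
f 26 9 33
f 30 33 10
f 26 33 30
f 5 31 19
f 31 10 32
f 19 32 6
f 31 32 19
f 3 15 39
f 15 5 40
f 39 40 12
f 15 40 39
f 7 20 36
f 20 3 35
f 36 35 11
f 20 35 36
f 9 27 28
f 27 7 24
f 28 24 8
f 27 24 28
f 10 33 29
f 33 9 25
f 29 25 2
f 33 25 29
f 44 43 46
f 44 46 45
f 46 43 47
f 46 47 45
f 47 43 48
f 47 48 45
f 48 43 49
f 48 49 45
f 49 43 50
f 49 50 45
f 50 43 51
f 50 51 45
f 51 43 52
f 51 52 45
f 52 43 53
f 52 53 45
f 53 43 54
f 53 54 45
f 54 43 55
f 54 55 45
f 55 43 56
f 55 56 45
f 56 43 57
f 56 57 45
f 57 43 58
f 57 58 45
f 58 43 59
f 58 59 45
f 59 43 44
f 59 44 45
f 61 60 63
f 61 63 62
f 63 60 64
f 63 64 62
f 64 60 65
f 64 65 62
f 65 60 66
f 65 66 62
f 66 60 67
f 66 67 62
f 67 60 68
f 67 68 62
f 68 60 69
f 68 69 62
f 69 60 70
f 69 70 62
f 70 60 71
f 70 71 62
f 71 60 72
f 71 72 62
f 72 60 73
f 72 73 62
f 73 60 74
f 73 74 62
f 74 60 75
f 74 75 62
f 75 60 76
f 75 76 62
f 76 60 61
f 76 61 62



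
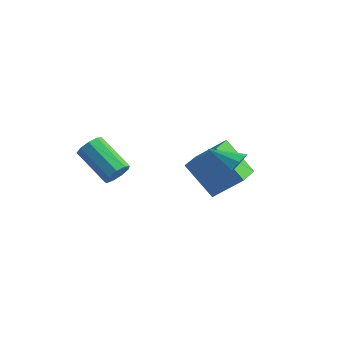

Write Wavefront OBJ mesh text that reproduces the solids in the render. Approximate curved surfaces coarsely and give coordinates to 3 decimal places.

v 0.04 0.321 -3.644
v -1.522 0.711 -2.189
v 0.002 1.69 -4.053
v -1.56 2.081 -2.598
v 1.4 0.759 -2.302
v -0.162 1.15 -0.847
v 1.362 2.129 -2.711
v -0.2 2.519 -1.256
v 2.089 -2.012 1.001
v 2.398 -2.37 1.695
v 0.711 -1.888 1.679
v 2.464 -1.857 1.736
v 2.387 -1.403 1.496
v 2.196 -1.181 1.068
v 1.963 -1.277 0.613
v 1.779 -1.653 0.307
v 1.713 -2.167 0.266
v 1.79 -2.621 0.505
v 1.981 -2.842 0.934
v 2.214 -2.746 1.389
v -3.03 -3.271 -0.3
v -2.672 -3.201 0.309
v -4.372 -2.518 1.229
v -4.73 -2.589 0.62
v -2.646 -2.789 0.052
v -4.346 -2.107 0.972
v -2.799 -2.603 -0.369
v -4.499 -1.921 0.551
v -3.061 -2.73 -0.759
v -4.761 -2.048 0.162
v -3.308 -3.11 -0.933
v -5.008 -2.427 -0.013
v -3.425 -3.565 -0.812
v -5.125 -2.883 0.109
v -3.357 -3.883 -0.451
v -5.057 -3.201 0.47
v -3.136 -3.915 -0.019
v -4.836 -3.232 0.901
v -2.866 -3.645 0.281
v -4.566 -2.963 1.201
f 2 4 1
f 5 2 1
f 1 4 3
f 3 5 1
f 2 8 4
f 6 2 5
f 6 8 2
f 4 8 3
f 7 5 3
f 3 8 7
f 7 6 5
f 8 6 7
f 10 9 12
f 10 12 11
f 12 9 13
f 12 13 11
f 13 9 14
f 13 14 11
f 14 9 15
f 14 15 11
f 15 9 16
f 15 16 11
f 16 9 17
f 16 17 11
f 17 9 18
f 17 18 11
f 18 9 19
f 18 19 11
f 19 9 20
f 19 20 11
f 20 9 10
f 20 10 11
f 22 21 25
f 22 25 23
f 23 25 26
f 23 26 24
f 25 21 27
f 25 27 26
f 26 27 28
f 26 28 24
f 27 21 29
f 27 29 28
f 28 29 30
f 28 30 24
f 29 21 31
f 29 31 30
f 30 31 32
f 30 32 24
f 31 21 33
f 31 33 32
f 32 33 34
f 32 34 24
f 33 21 35
f 33 35 34
f 34 35 36
f 34 36 24
f 35 21 37
f 35 37 36
f 36 37 38
f 36 38 24
f 37 21 39
f 37 39 38
f 38 39 40
f 38 40 24
f 39 21 22
f 39 22 40
f 40 22 23
f 40 23 24



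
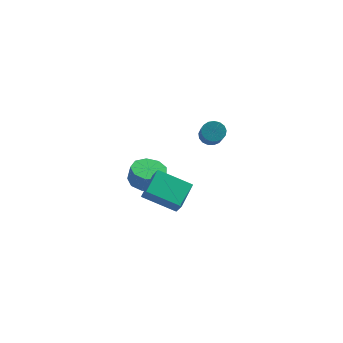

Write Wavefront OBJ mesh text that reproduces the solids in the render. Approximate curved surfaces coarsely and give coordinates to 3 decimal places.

v -1.952 -4.185 2.336
v -1.387 -2.664 2.964
v -0.048 -4.512 1.415
v 0.516 -2.991 2.043
v -1.656 -4.609 3.097
v -1.092 -3.088 3.725
v 0.247 -4.936 2.176
v 0.812 -3.415 2.804
v -1.932 0.348 0.125
v -0.956 0.739 -0.008
v -0.772 0.643 1.062
v -1.748 0.252 1.195
v -1.424 1.278 0.121
v -1.239 1.182 1.191
v -2.129 1.382 0.252
v -1.945 1.286 1.322
v -2.743 1.002 0.323
v -2.558 0.906 1.393
v -2.977 0.316 0.302
v -2.792 0.22 1.372
v -2.722 -0.355 0.198
v -2.538 -0.451 1.268
v -2.098 -0.697 0.06
v -1.914 -0.793 1.13
v -1.396 -0.55 -0.048
v -1.212 -0.646 1.022
v -0.945 0.017 -0.075
v -0.761 -0.079 0.995
v 1.662 3.884 1.524
v 1.999 4.376 1.945
v 2.175 3.288 3.077
v 1.838 2.796 2.656
v 1.662 4.41 2.03
v 1.838 3.322 3.162
v 1.325 4.324 1.999
v 1.501 3.236 3.131
v 1.065 4.137 1.86
v 1.241 3.049 2.992
v 0.942 3.892 1.643
v 1.118 2.804 2.775
v 0.984 3.645 1.4
v 1.16 2.557 2.532
v 1.181 3.453 1.184
v 1.357 2.365 2.316
v 1.488 3.36 1.047
v 1.664 2.271 2.179
v 1.835 3.386 1.019
v 2.011 2.298 2.151
v 2.143 3.527 1.106
v 2.319 2.439 2.238
v 2.34 3.75 1.29
v 2.516 2.662 2.422
v 2.382 4.003 1.527
v 2.558 2.915 2.659
v 2.259 4.229 1.763
v 2.435 3.141 2.895
f 2 4 1
f 5 2 1
f 1 4 3
f 3 5 1
f 2 8 4
f 6 2 5
f 6 8 2
f 4 8 3
f 7 5 3
f 3 8 7
f 7 6 5
f 8 6 7
f 10 9 13
f 10 13 11
f 11 13 14
f 11 14 12
f 13 9 15
f 13 15 14
f 14 15 16
f 14 16 12
f 15 9 17
f 15 17 16
f 16 17 18
f 16 18 12
f 17 9 19
f 17 19 18
f 18 19 20
f 18 20 12
f 19 9 21
f 19 21 20
f 20 21 22
f 20 22 12
f 21 9 23
f 21 23 22
f 22 23 24
f 22 24 12
f 23 9 25
f 23 25 24
f 24 25 26
f 24 26 12
f 25 9 27
f 25 27 26
f 26 27 28
f 26 28 12
f 27 9 10
f 27 10 28
f 28 10 11
f 28 11 12
f 30 29 33
f 30 33 31
f 31 33 34
f 31 34 32
f 33 29 35
f 33 35 34
f 34 35 36
f 34 36 32
f 35 29 37
f 35 37 36
f 36 37 38
f 36 38 32
f 37 29 39
f 37 39 38
f 38 39 40
f 38 40 32
f 39 29 41
f 39 41 40
f 40 41 42
f 40 42 32
f 41 29 43
f 41 43 42
f 42 43 44
f 42 44 32
f 43 29 45
f 43 45 44
f 44 45 46
f 44 46 32
f 45 29 47
f 45 47 46
f 46 47 48
f 46 48 32
f 47 29 49
f 47 49 48
f 48 49 50
f 48 50 32
f 49 29 51
f 49 51 50
f 50 51 52
f 50 52 32
f 51 29 53
f 51 53 52
f 52 53 54
f 52 54 32
f 53 29 55
f 53 55 54
f 54 55 56
f 54 56 32
f 55 29 30
f 55 30 56
f 56 30 31
f 56 31 32



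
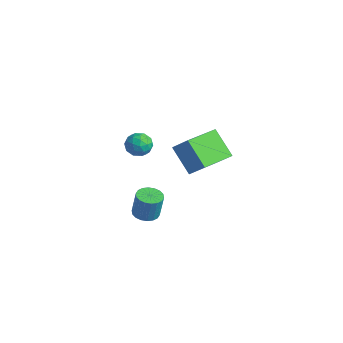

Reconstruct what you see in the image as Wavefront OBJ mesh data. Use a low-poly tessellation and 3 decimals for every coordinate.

v 0.447 -0.957 3.552
v 0.771 -0.679 4.1
v 1.109 -1.861 3.62
v 1.433 -1.583 4.168
v 0.774 -1.795 4.224
v 0.365 -1.236 4.182
v 1.515 -1.304 3.538
v 1.106 -0.745 3.496
v 1.431 -0.894 4.091
v 0.973 -1.197 4.515
v 0.907 -1.343 3.205
v 0.449 -1.646 3.629
v 0.551 -0.738 3.82
v 1.329 -1.802 3.9
v 0.942 -1.926 3.933
v 1.132 -1.763 4.255
v 0.312 -1.066 3.868
v 0.503 -0.902 4.19
v 0.505 -1.558 4.264
v 1.377 -1.638 3.53
v 1.568 -1.474 3.852
v 0.748 -0.777 3.465
v 0.938 -0.614 3.787
v 1.375 -0.982 3.456
v 1.129 -0.701 4.136
v 1.518 -1.233 4.177
v 1.566 -1.069 3.806
v 1.326 -0.74 3.781
v 0.86 -0.879 4.386
v 1.249 -1.411 4.426
v 0.862 -1.535 4.459
v 0.621 -1.207 4.434
v 1.248 -1.006 4.381
v 0.631 -1.129 3.294
v 1.02 -1.661 3.334
v 1.259 -1.333 3.286
v 1.018 -1.005 3.261
v 0.362 -1.307 3.543
v 0.751 -1.839 3.584
v 0.554 -1.8 3.939
v 0.314 -1.471 3.914
v 0.632 -1.534 3.339
v 3.745 -3.088 1.773
v 4.082 -3.62 1.777
v 4.251 -3.505 3.03
v 3.915 -2.972 3.027
v 4.277 -3.424 1.733
v 4.446 -3.308 2.986
v 4.366 -3.161 1.696
v 4.536 -3.045 2.95
v 4.333 -2.883 1.675
v 4.502 -2.767 2.928
v 4.183 -2.646 1.673
v 4.352 -2.53 2.927
v 3.947 -2.497 1.692
v 4.116 -2.381 2.945
v 3.67 -2.464 1.726
v 3.839 -2.348 2.979
v 3.409 -2.555 1.77
v 3.578 -2.44 3.023
v 3.214 -2.752 1.814
v 3.383 -2.636 3.067
v 3.124 -3.015 1.85
v 3.294 -2.899 3.104
v 3.158 -3.293 1.872
v 3.327 -3.177 3.125
v 3.308 -3.53 1.873
v 3.477 -3.414 3.127
v 3.544 -3.679 1.855
v 3.713 -3.563 3.108
v 3.821 -3.712 1.821
v 3.99 -3.596 3.074
v 0.752 1.863 0.04
v -0.517 1.861 1.231
v 0.52 3.773 -0.204
v -0.748 3.772 0.987
v 1.628 2.088 0.973
v 0.36 2.087 2.164
v 1.397 3.999 0.729
v 0.128 3.997 1.92
f 1 38 17
f 38 12 41
f 17 41 6
f 38 41 17
f 1 17 13
f 17 6 18
f 13 18 2
f 17 18 13
f 1 13 22
f 13 2 23
f 22 23 8
f 13 23 22
f 1 22 34
f 22 8 37
f 34 37 11
f 22 37 34
f 1 34 38
f 34 11 42
f 38 42 12
f 34 42 38
f 2 18 29
f 18 6 32
f 29 32 10
f 18 32 29
f 6 41 19
f 41 12 40
f 19 40 5
f 41 40 19
f 12 42 39
f 42 11 35
f 39 35 3
f 42 35 39
f 11 37 36
f 37 8 24
f 36 24 7
f 37 24 36
f 8 23 28
f 23 2 25
f 28 25 9
f 23 25 28
f 4 30 16
f 30 10 31
f 16 31 5
f 30 31 16
f 4 16 14
f 16 5 15
f 14 15 3
f 16 15 14
f 4 14 21
f 14 3 20
f 21 20 7
f 14 20 21
f 4 21 26
f 21 7 27
f 26 27 9
f 21 27 26
f 4 26 30
f 26 9 33
f 30 33 10
f 26 33 30
f 5 31 19
f 31 10 32
f 19 32 6
f 31 32 19
f 3 15 39
f 15 5 40
f 39 40 12
f 15 40 39
f 7 20 36
f 20 3 35
f 36 35 11
f 20 35 36
f 9 27 28
f 27 7 24
f 28 24 8
f 27 24 28
f 10 33 29
f 33 9 25
f 29 25 2
f 33 25 29
f 44 43 47
f 44 47 45
f 45 47 48
f 45 48 46
f 47 43 49
f 47 49 48
f 48 49 50
f 48 50 46
f 49 43 51
f 49 51 50
f 50 51 52
f 50 52 46
f 51 43 53
f 51 53 52
f 52 53 54
f 52 54 46
f 53 43 55
f 53 55 54
f 54 55 56
f 54 56 46
f 55 43 57
f 55 57 56
f 56 57 58
f 56 58 46
f 57 43 59
f 57 59 58
f 58 59 60
f 58 60 46
f 59 43 61
f 59 61 60
f 60 61 62
f 60 62 46
f 61 43 63
f 61 63 62
f 62 63 64
f 62 64 46
f 63 43 65
f 63 65 64
f 64 65 66
f 64 66 46
f 65 43 67
f 65 67 66
f 66 67 68
f 66 68 46
f 67 43 69
f 67 69 68
f 68 69 70
f 68 70 46
f 69 43 71
f 69 71 70
f 70 71 72
f 70 72 46
f 71 43 44
f 71 44 72
f 72 44 45
f 72 45 46
f 74 76 73
f 77 74 73
f 73 76 75
f 75 77 73
f 74 80 76
f 78 74 77
f 78 80 74
f 76 80 75
f 79 77 75
f 75 80 79
f 79 78 77
f 80 78 79



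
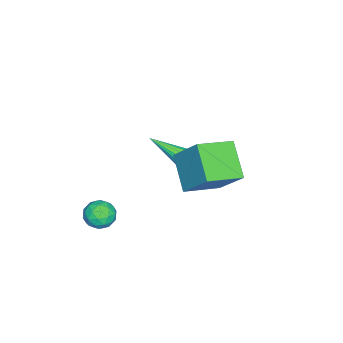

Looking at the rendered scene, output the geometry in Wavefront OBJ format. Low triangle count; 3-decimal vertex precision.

v 0.404 2.037 2.507
v 0.904 3.189 3.946
v -0.808 3.136 2.047
v -0.309 4.289 3.486
v 1.569 2.871 1.434
v 2.068 4.024 2.873
v 0.356 3.971 0.974
v 0.856 5.123 2.413
v -3.093 1.427 -0.931
v -2.761 1.196 -1.318
v -2.807 -0.207 0.291
v -2.584 1.353 -1.15
v -2.543 1.529 -0.924
v -2.65 1.678 -0.699
v -2.875 1.76 -0.537
v -3.159 1.752 -0.48
v -3.426 1.658 -0.544
v -3.603 1.501 -0.711
v -3.644 1.325 -0.938
v -3.537 1.176 -1.162
v -3.312 1.094 -1.325
v -3.027 1.102 -1.382
v 1.099 -0.356 -1.967
v 1.554 -0.947 -1.998
v 0.146 -1.093 -1.882
v 0.601 -1.684 -1.913
v 0.604 -1.242 -1.312
v 1.193 -0.786 -1.364
v 0.507 -1.254 -2.516
v 1.096 -0.798 -2.568
v 1.188 -1.502 -2.337
v 1.248 -1.495 -1.593
v 0.452 -0.545 -2.287
v 0.512 -0.538 -1.543
v 1.41 -0.586 -1.99
v 0.29 -1.454 -1.89
v 0.292 -1.194 -1.537
v 0.559 -1.541 -1.555
v 1.198 -0.492 -1.617
v 1.466 -0.84 -1.636
v 0.907 -1.013 -1.232
v 0.234 -1.2 -2.244
v 0.502 -1.548 -2.263
v 1.141 -0.499 -2.325
v 1.408 -0.846 -2.343
v 0.793 -1.027 -2.648
v 1.462 -1.26 -2.208
v 0.902 -1.694 -2.158
v 0.847 -1.441 -2.512
v 1.193 -1.173 -2.543
v 1.498 -1.256 -1.77
v 0.938 -1.69 -1.721
v 0.94 -1.43 -1.367
v 1.286 -1.162 -1.398
v 1.283 -1.582 -1.97
v 0.762 -0.35 -2.159
v 0.202 -0.784 -2.11
v 0.414 -0.878 -2.482
v 0.76 -0.61 -2.513
v 0.798 -0.346 -1.722
v 0.238 -0.78 -1.672
v 0.507 -0.867 -1.337
v 0.853 -0.599 -1.368
v 0.417 -0.458 -1.91
f 2 4 1
f 5 2 1
f 1 4 3
f 3 5 1
f 2 8 4
f 6 2 5
f 6 8 2
f 4 8 3
f 7 5 3
f 3 8 7
f 7 6 5
f 8 6 7
f 10 9 12
f 10 12 11
f 12 9 13
f 12 13 11
f 13 9 14
f 13 14 11
f 14 9 15
f 14 15 11
f 15 9 16
f 15 16 11
f 16 9 17
f 16 17 11
f 17 9 18
f 17 18 11
f 18 9 19
f 18 19 11
f 19 9 20
f 19 20 11
f 20 9 21
f 20 21 11
f 21 9 22
f 21 22 11
f 22 9 10
f 22 10 11
f 23 60 39
f 60 34 63
f 39 63 28
f 60 63 39
f 23 39 35
f 39 28 40
f 35 40 24
f 39 40 35
f 23 35 44
f 35 24 45
f 44 45 30
f 35 45 44
f 23 44 56
f 44 30 59
f 56 59 33
f 44 59 56
f 23 56 60
f 56 33 64
f 60 64 34
f 56 64 60
f 24 40 51
f 40 28 54
f 51 54 32
f 40 54 51
f 28 63 41
f 63 34 62
f 41 62 27
f 63 62 41
f 34 64 61
f 64 33 57
f 61 57 25
f 64 57 61
f 33 59 58
f 59 30 46
f 58 46 29
f 59 46 58
f 30 45 50
f 45 24 47
f 50 47 31
f 45 47 50
f 26 52 38
f 52 32 53
f 38 53 27
f 52 53 38
f 26 38 36
f 38 27 37
f 36 37 25
f 38 37 36
f 26 36 43
f 36 25 42
f 43 42 29
f 36 42 43
f 26 43 48
f 43 29 49
f 48 49 31
f 43 49 48
f 26 48 52
f 48 31 55
f 52 55 32
f 48 55 52
f 27 53 41
f 53 32 54
f 41 54 28
f 53 54 41
f 25 37 61
f 37 27 62
f 61 62 34
f 37 62 61
f 29 42 58
f 42 25 57
f 58 57 33
f 42 57 58
f 31 49 50
f 49 29 46
f 50 46 30
f 49 46 50
f 32 55 51
f 55 31 47
f 51 47 24
f 55 47 51



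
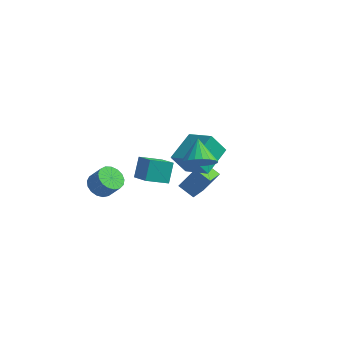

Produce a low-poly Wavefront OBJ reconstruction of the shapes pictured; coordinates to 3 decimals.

v -1.992 -2.827 -0.575
v -1.495 -3.434 -0.974
v -0.732 -3.46 0.015
v -1.228 -2.853 0.415
v -1.325 -3.068 -1.096
v -0.561 -3.095 -0.106
v -1.307 -2.647 -1.098
v -0.544 -2.674 -0.108
v -1.446 -2.268 -0.98
v -0.683 -2.294 0.009
v -1.711 -2.016 -0.77
v -0.947 -2.042 0.22
v -2.039 -1.95 -0.515
v -1.276 -1.977 0.475
v -2.357 -2.085 -0.273
v -1.594 -2.112 0.716
v -2.591 -2.39 -0.101
v -1.828 -2.416 0.889
v -2.688 -2.795 -0.037
v -1.924 -2.821 0.952
v -2.625 -3.207 -0.097
v -1.862 -3.234 0.893
v -2.417 -3.532 -0.266
v -1.654 -3.559 0.724
v -2.112 -3.696 -0.505
v -1.349 -3.722 0.484
v -1.779 -3.66 -0.761
v -1.016 -3.687 0.229
v 0.877 -2.738 0.818
v 0.774 -1.89 1.978
v -0.215 -1.98 0.167
v -0.318 -1.132 1.326
v 1.898 -1.788 0.214
v 1.795 -0.94 1.373
v 0.806 -1.03 -0.438
v 0.703 -0.182 0.722
v 4.14 -2.597 3.457
v 4.978 -1.978 3.26
v 3.52 -1.423 4.503
v 4.695 -1.851 2.948
v 4.315 -1.852 2.724
v 3.905 -1.982 2.627
v 3.536 -2.218 2.673
v 3.272 -2.52 2.855
v 3.157 -2.835 3.141
v 3.213 -3.109 3.482
v 3.429 -3.295 3.818
v 3.768 -3.359 4.093
v 4.171 -3.292 4.257
v 4.57 -3.105 4.283
v 4.893 -2.83 4.166
v 5.087 -2.514 3.927
v 5.117 -2.213 3.607
v 1.372 4.24 -5.283
v 1.477 2.547 -4.594
v 0.304 4.404 -4.717
v 0.408 2.711 -4.029
v 2.192 4.849 -3.911
v 2.296 3.156 -3.223
v 1.123 5.013 -3.346
v 1.228 3.32 -2.657
v 3.327 -1.618 2.692
v 3.605 0.293 3.465
v 1.672 -1.056 1.898
v 1.95 0.855 2.671
v 4.07 -1.215 1.429
v 4.348 0.696 2.202
v 2.415 -0.653 0.635
v 2.693 1.258 1.408
f 2 1 5
f 2 5 3
f 3 5 6
f 3 6 4
f 5 1 7
f 5 7 6
f 6 7 8
f 6 8 4
f 7 1 9
f 7 9 8
f 8 9 10
f 8 10 4
f 9 1 11
f 9 11 10
f 10 11 12
f 10 12 4
f 11 1 13
f 11 13 12
f 12 13 14
f 12 14 4
f 13 1 15
f 13 15 14
f 14 15 16
f 14 16 4
f 15 1 17
f 15 17 16
f 16 17 18
f 16 18 4
f 17 1 19
f 17 19 18
f 18 19 20
f 18 20 4
f 19 1 21
f 19 21 20
f 20 21 22
f 20 22 4
f 21 1 23
f 21 23 22
f 22 23 24
f 22 24 4
f 23 1 25
f 23 25 24
f 24 25 26
f 24 26 4
f 25 1 27
f 25 27 26
f 26 27 28
f 26 28 4
f 27 1 2
f 27 2 28
f 28 2 3
f 28 3 4
f 30 32 29
f 33 30 29
f 29 32 31
f 31 33 29
f 30 36 32
f 34 30 33
f 34 36 30
f 32 36 31
f 35 33 31
f 31 36 35
f 35 34 33
f 36 34 35
f 38 37 40
f 38 40 39
f 40 37 41
f 40 41 39
f 41 37 42
f 41 42 39
f 42 37 43
f 42 43 39
f 43 37 44
f 43 44 39
f 44 37 45
f 44 45 39
f 45 37 46
f 45 46 39
f 46 37 47
f 46 47 39
f 47 37 48
f 47 48 39
f 48 37 49
f 48 49 39
f 49 37 50
f 49 50 39
f 50 37 51
f 50 51 39
f 51 37 52
f 51 52 39
f 52 37 53
f 52 53 39
f 53 37 38
f 53 38 39
f 55 57 54
f 58 55 54
f 54 57 56
f 56 58 54
f 55 61 57
f 59 55 58
f 59 61 55
f 57 61 56
f 60 58 56
f 56 61 60
f 60 59 58
f 61 59 60
f 63 65 62
f 66 63 62
f 62 65 64
f 64 66 62
f 63 69 65
f 67 63 66
f 67 69 63
f 65 69 64
f 68 66 64
f 64 69 68
f 68 67 66
f 69 67 68



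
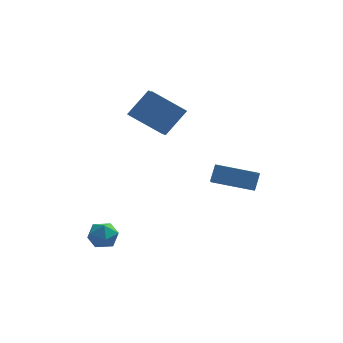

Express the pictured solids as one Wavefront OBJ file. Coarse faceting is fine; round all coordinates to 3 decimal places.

v -2.101 -2.194 -1.074
v -1.841 -1.859 -1.663
v -1.499 -3.161 -1.357
v -1.239 -2.826 -1.946
v -1.026 -2.615 -1.286
v -1.398 -2.017 -1.111
v -1.942 -3.003 -1.909
v -2.314 -2.405 -1.734
v -1.743 -2.359 -2.179
v -1.177 -2.12 -1.794
v -2.163 -2.9 -1.226
v -1.597 -2.661 -0.841
v 2.544 0.934 -0.256
v 2.567 -0.204 0.488
v 2.726 1.397 0.445
v 2.75 0.259 1.19
v 4.39 0.741 -0.61
v 4.414 -0.397 0.135
v 4.573 1.204 0.092
v 4.596 0.066 0.836
v 0.423 2.562 1.708
v 0.628 1.591 2.159
v -1.066 2.735 2.758
v -0.861 1.764 3.209
v 1.281 3.256 2.811
v 1.486 2.285 3.262
v -0.208 3.429 3.861
v -0.003 2.458 4.312
f 1 12 6
f 1 6 2
f 1 2 8
f 1 8 11
f 1 11 12
f 2 6 10
f 6 12 5
f 12 11 3
f 11 8 7
f 8 2 9
f 4 10 5
f 4 5 3
f 4 3 7
f 4 7 9
f 4 9 10
f 5 10 6
f 3 5 12
f 7 3 11
f 9 7 8
f 10 9 2
f 14 16 13
f 17 14 13
f 13 16 15
f 15 17 13
f 14 20 16
f 18 14 17
f 18 20 14
f 16 20 15
f 19 17 15
f 15 20 19
f 19 18 17
f 20 18 19
f 22 24 21
f 25 22 21
f 21 24 23
f 23 25 21
f 22 28 24
f 26 22 25
f 26 28 22
f 24 28 23
f 27 25 23
f 23 28 27
f 27 26 25
f 28 26 27

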